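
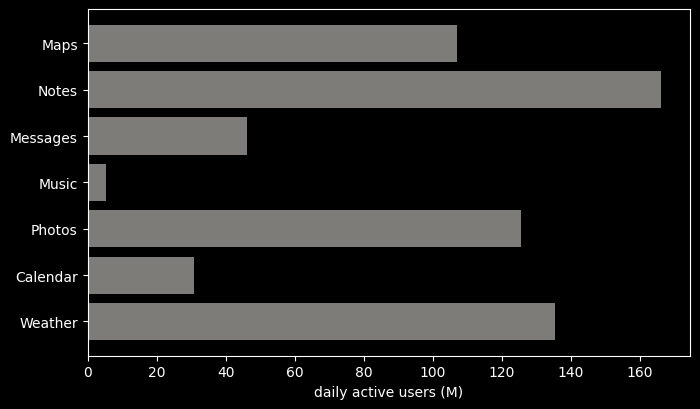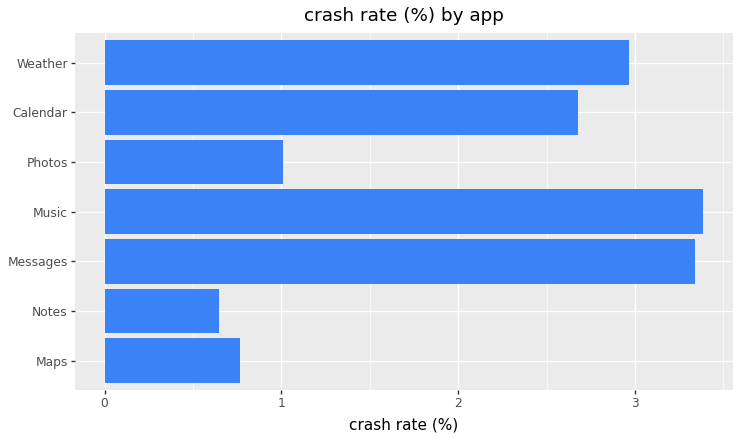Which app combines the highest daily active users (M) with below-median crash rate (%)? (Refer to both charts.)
Chart 2 median crash rate (%) ≈ 2.5; below-median apps: Maps, Notes, Photos. Among those, Notes has the highest daily active users (M) (≈ 160).

Notes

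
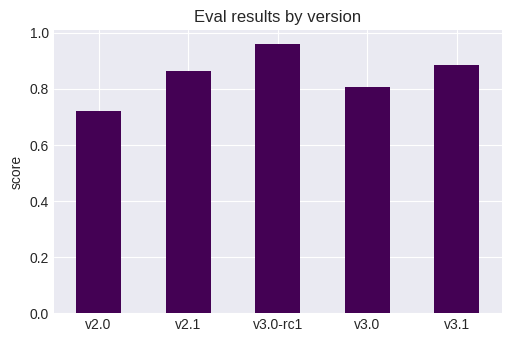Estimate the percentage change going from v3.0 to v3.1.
≈ +12.5%

v3.0 ≈ 0.8, v3.1 ≈ 0.9; (0.9 − 0.8) / 0.8 ≈ +12.5%.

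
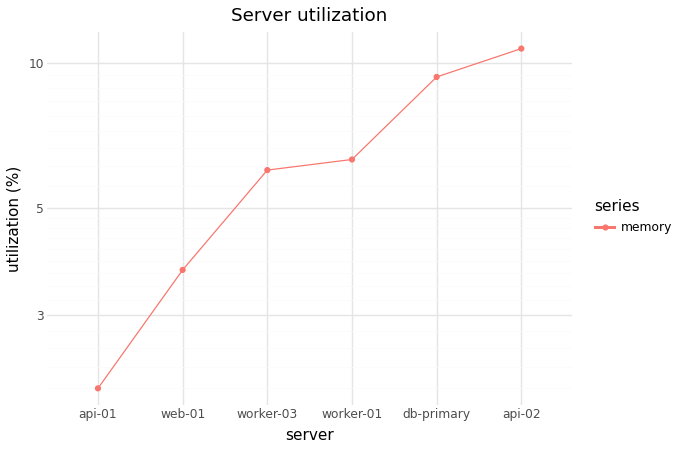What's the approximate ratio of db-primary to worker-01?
db-primary ≈ 9, worker-01 ≈ 6; 9/6 ≈ 1.5.

≈ 1.5×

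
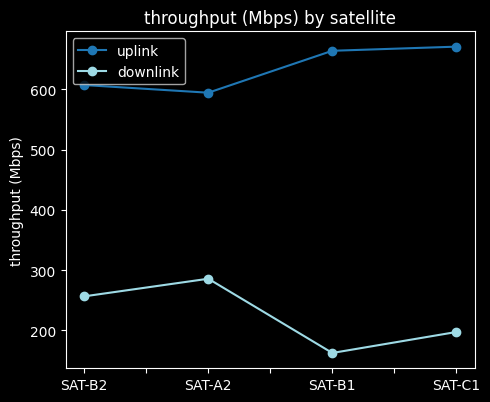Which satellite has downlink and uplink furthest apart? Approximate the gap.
SAT-B1: downlink ≈ 150, uplink ≈ 650 → gap ≈ 500. Next-largest (SAT-C1) is only ≈ 450.

SAT-B1, ≈ 500 Mbps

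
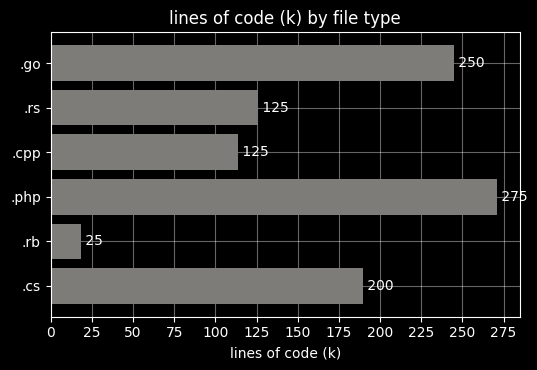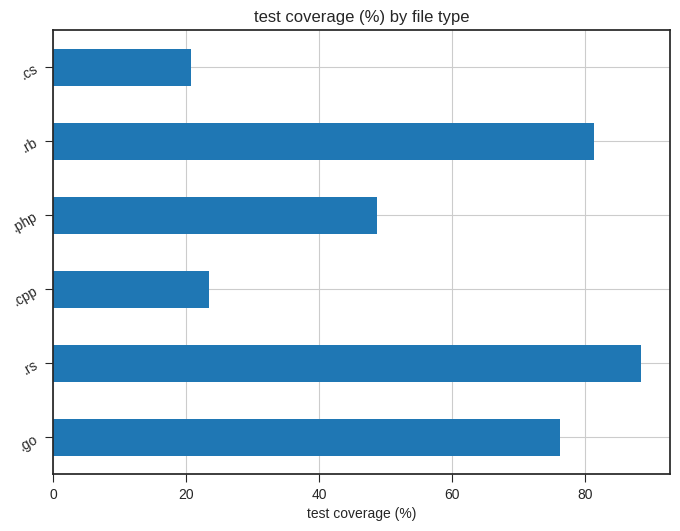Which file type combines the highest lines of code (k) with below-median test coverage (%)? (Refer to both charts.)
Chart 2 median test coverage (%) ≈ 60; below-median file types: .cpp, .php, .cs. Among those, .php has the highest lines of code (k) (≈ 275).

.php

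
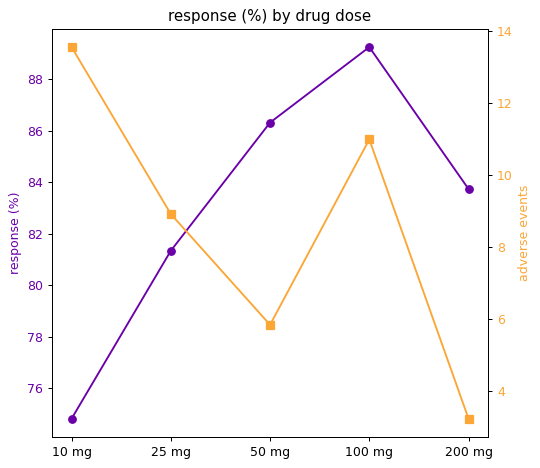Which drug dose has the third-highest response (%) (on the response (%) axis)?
Top 4 (on the response (%) axis): 100 mg ≈ 90, 50 mg ≈ 86, 200 mg ≈ 84, 25 mg ≈ 82.

200 mg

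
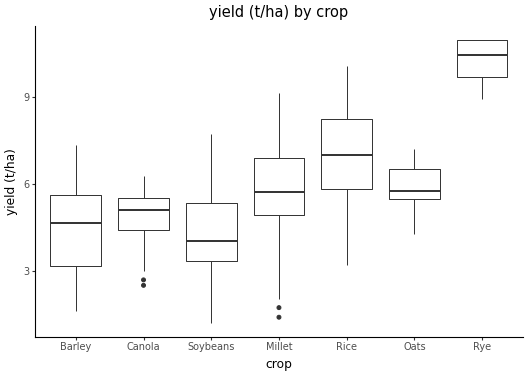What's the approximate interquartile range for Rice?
≈ 2.5

Q3 ≈ 8.5, Q1 ≈ 6.0; IQR ≈ 2.5.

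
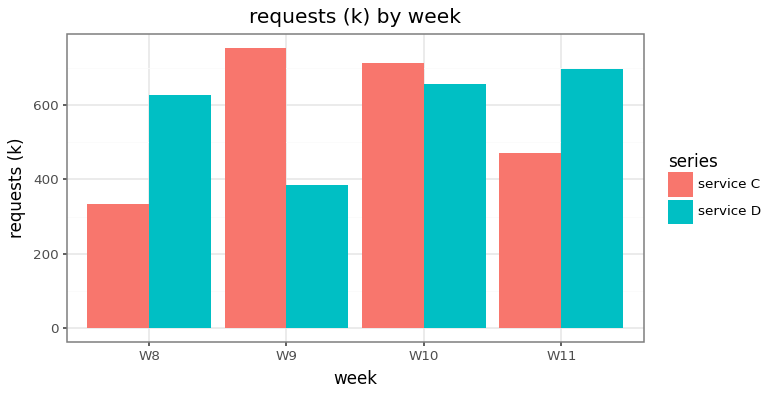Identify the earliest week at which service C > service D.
W9

W8: service C ≈ 300 vs service D ≈ 600 (not yet); W9: service C ≈ 800 vs service D ≈ 400 (first crossover).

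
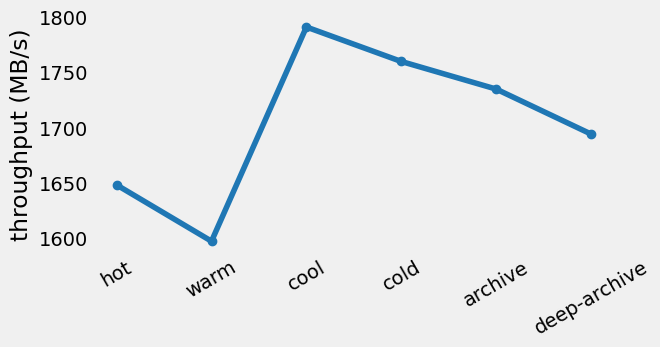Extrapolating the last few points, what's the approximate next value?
≈ 1670

Last three: 1760, 1740, 1700 → slope ≈ -30/step → next ≈ 1670.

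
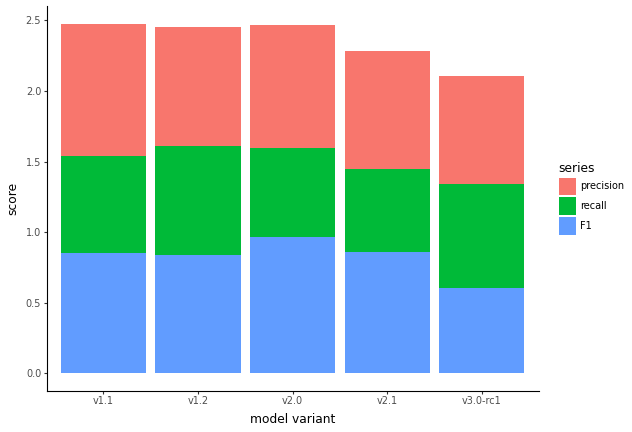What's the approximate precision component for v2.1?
≈ 1.0

precision top ≈ 2.5, bottom ≈ 1.5; segment ≈ 1.0.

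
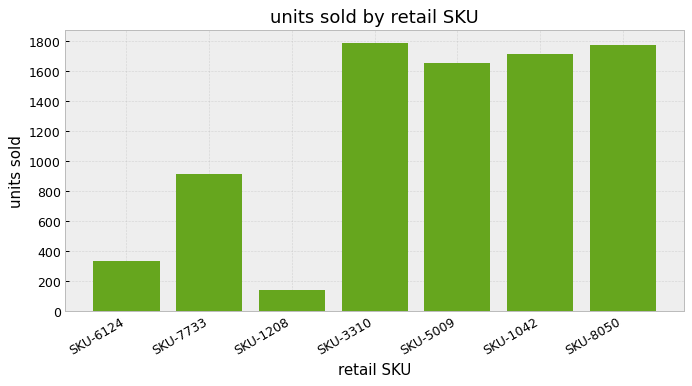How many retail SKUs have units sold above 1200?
4

Above 1200: SKU-3310, SKU-5009, SKU-1042, SKU-8050.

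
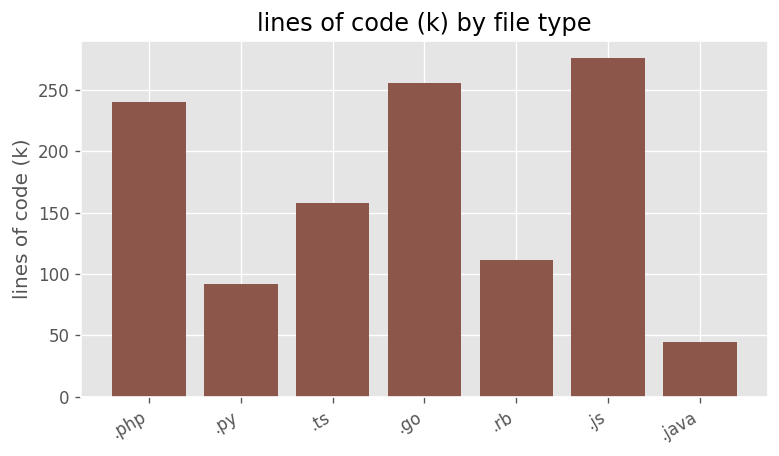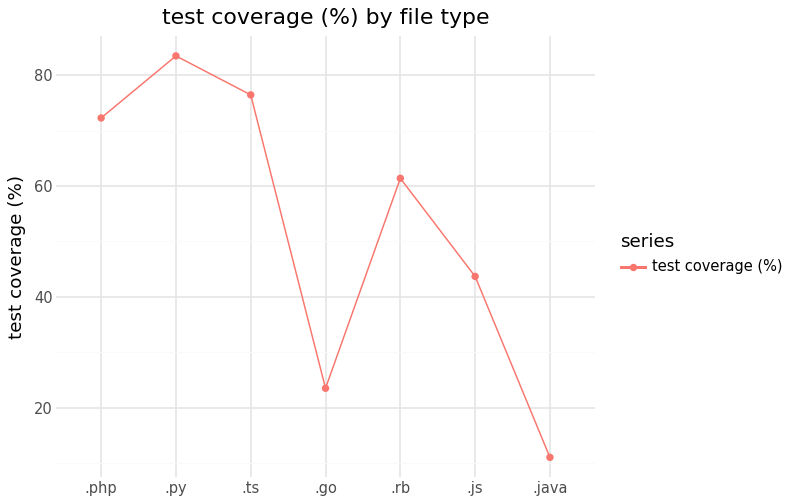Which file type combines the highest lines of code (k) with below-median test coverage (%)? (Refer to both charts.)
.js

Chart 2 median test coverage (%) ≈ 60; below-median file types: .go, .js, .java. Among those, .js has the highest lines of code (k) (≈ 300).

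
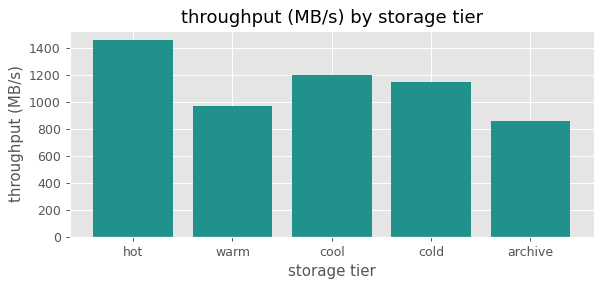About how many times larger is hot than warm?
≈ 1.4×

hot ≈ 1400, warm ≈ 1000; 1400/1000 ≈ 1.4.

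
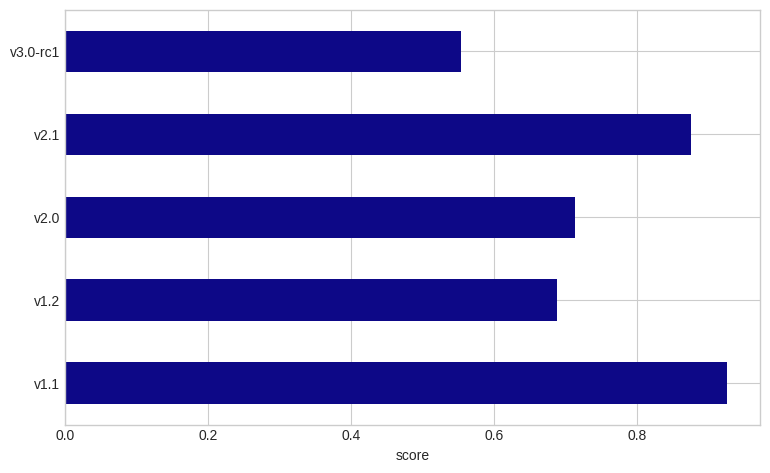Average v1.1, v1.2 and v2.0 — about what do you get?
≈ 0.77

(0.9 + 0.7 + 0.7) / 3 ≈ 0.77.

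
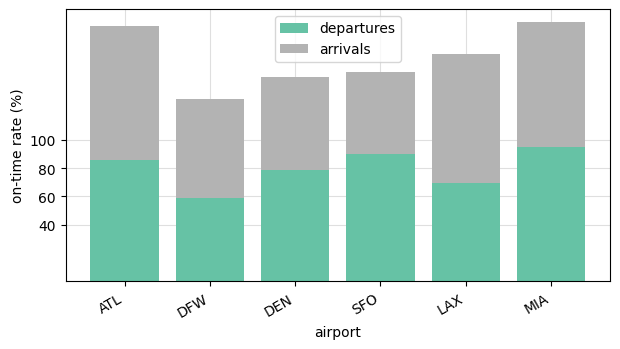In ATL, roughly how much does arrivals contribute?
≈ 100

arrivals top ≈ 180, bottom ≈ 80; segment ≈ 100.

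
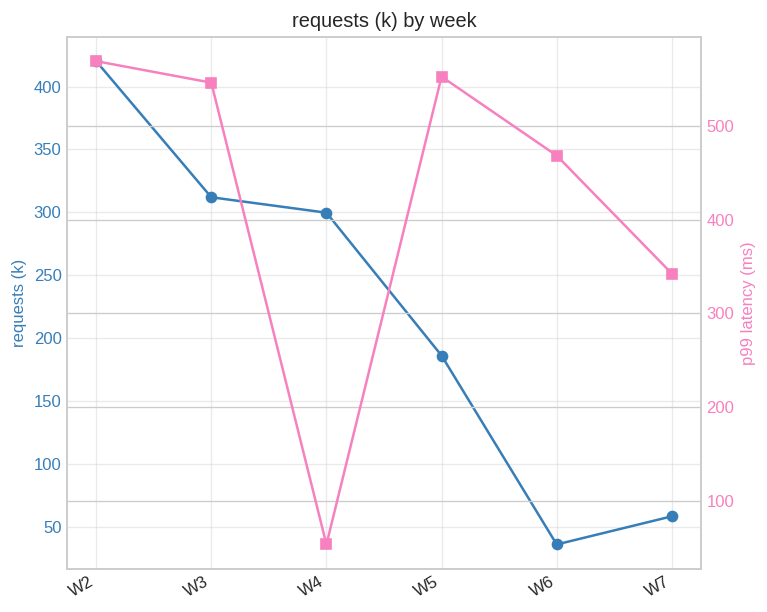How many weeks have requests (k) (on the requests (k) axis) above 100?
4

Above 100: W2, W3, W4, W5.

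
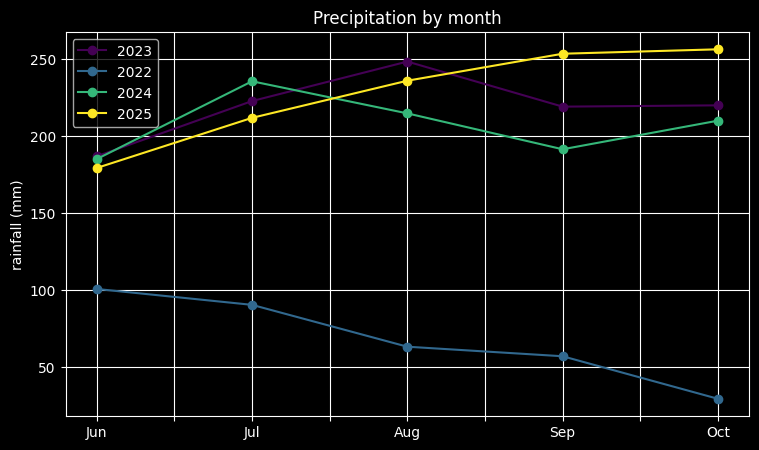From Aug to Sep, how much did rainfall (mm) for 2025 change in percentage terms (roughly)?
Aug ≈ 240, Sep ≈ 260; (260 − 240) / 240 ≈ +8.3%.

≈ +8.3%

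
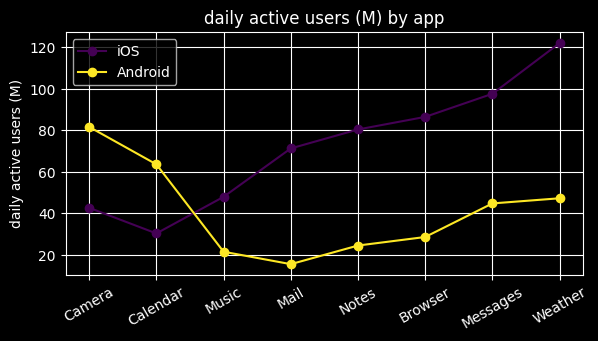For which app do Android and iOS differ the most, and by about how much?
Weather: Android ≈ 50, iOS ≈ 120 → gap ≈ 70. Next-largest (Browser) is only ≈ 60.

Weather, ≈ 70 M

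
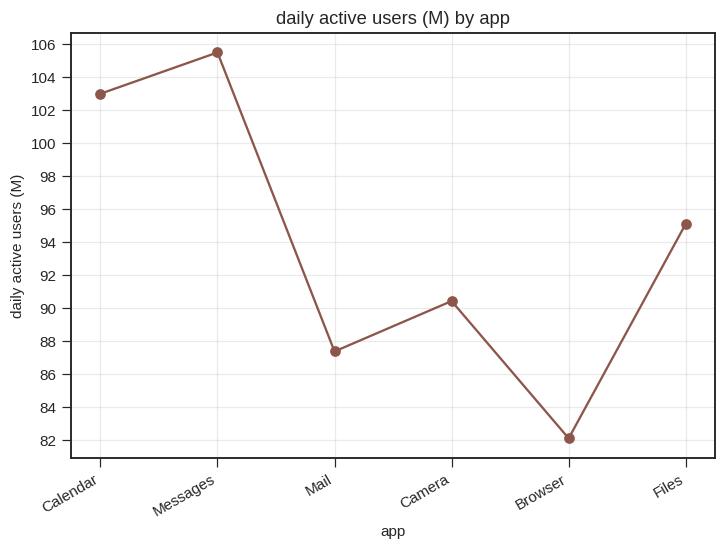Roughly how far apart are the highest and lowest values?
≈ 24

Max Messages ≈ 106, min Browser ≈ 82; range ≈ 24.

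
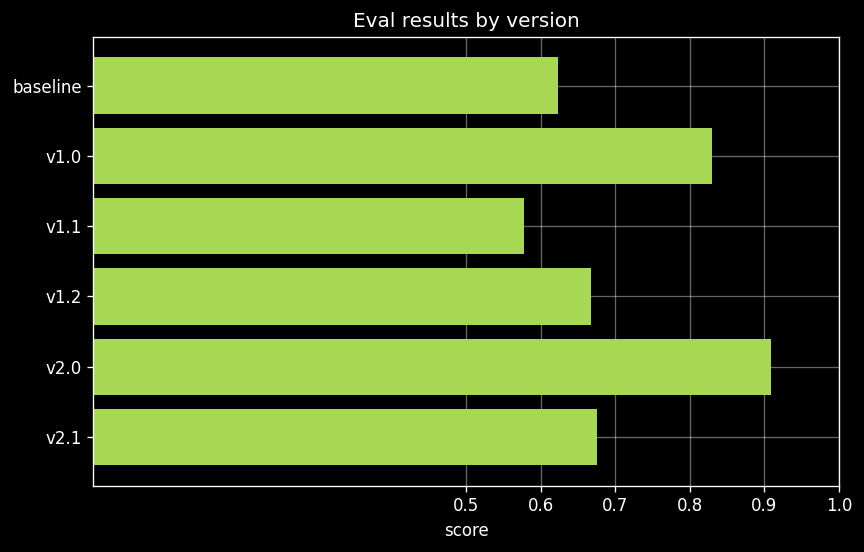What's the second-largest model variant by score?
v1.0

Top 3: v2.0 ≈ 0.9, v1.0 ≈ 0.8, v2.1 ≈ 0.7.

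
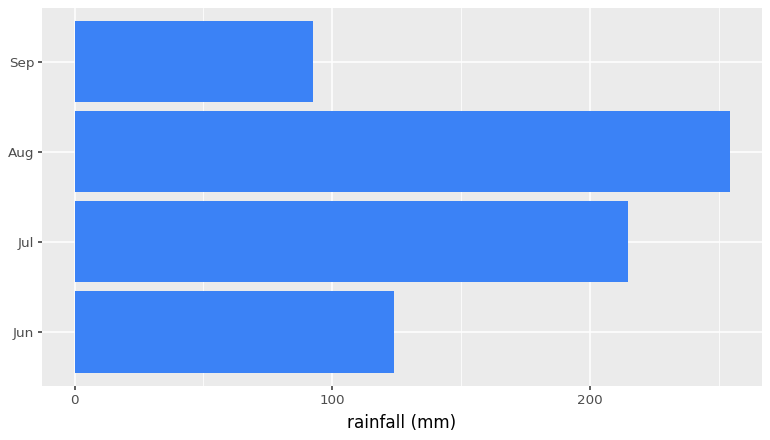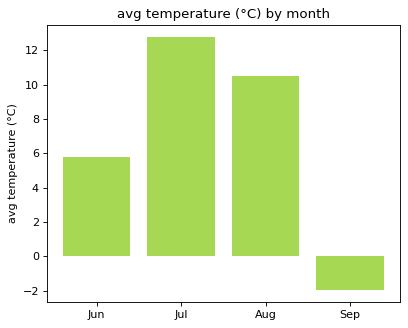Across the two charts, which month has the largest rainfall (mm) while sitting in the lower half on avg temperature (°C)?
Chart 2 median avg temperature (°C) ≈ 8; below-median months: Jun, Sep. Among those, Jun has the highest rainfall (mm) (≈ 125).

Jun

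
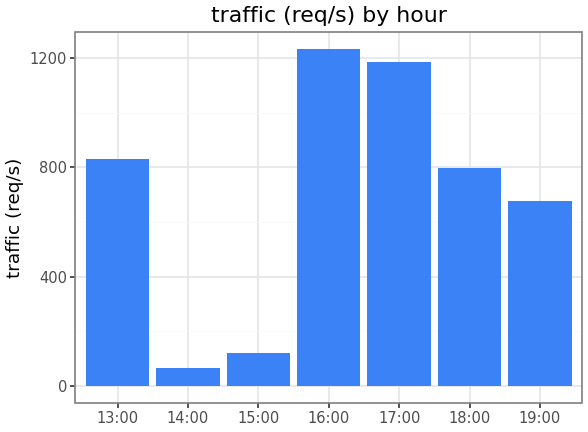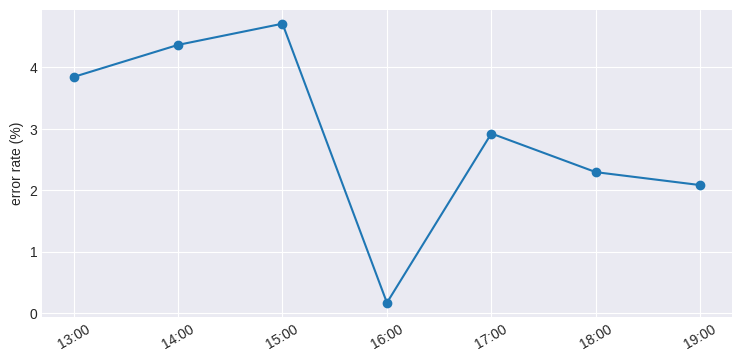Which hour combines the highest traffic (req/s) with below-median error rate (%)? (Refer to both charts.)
Chart 2 median error rate (%) ≈ 3; below-median hours: 16:00, 18:00, 19:00. Among those, 16:00 has the highest traffic (req/s) (≈ 1200).

16:00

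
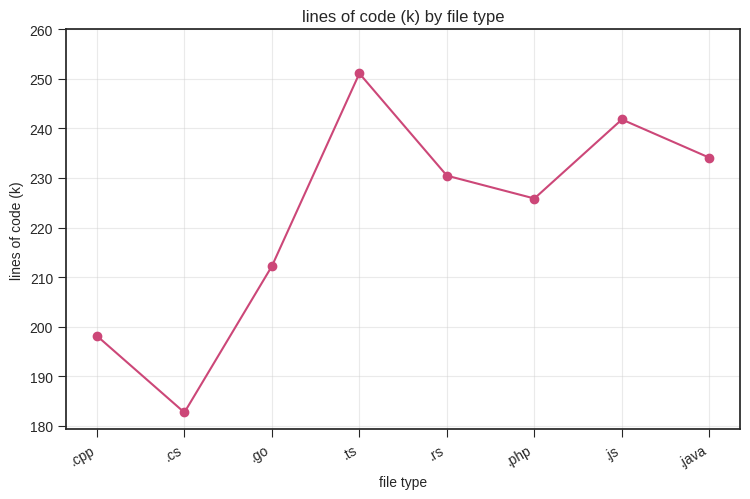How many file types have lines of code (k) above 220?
Above 220: .ts, .rs, .php, .js, .java.

5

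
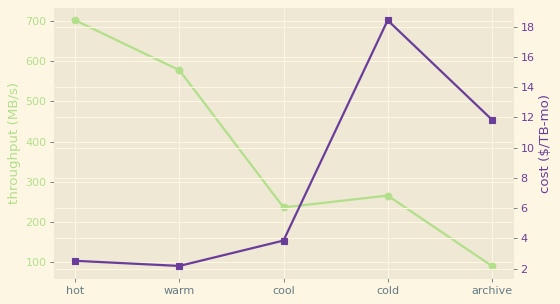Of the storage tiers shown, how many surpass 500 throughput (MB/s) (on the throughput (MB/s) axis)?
Above 500: hot, warm.

2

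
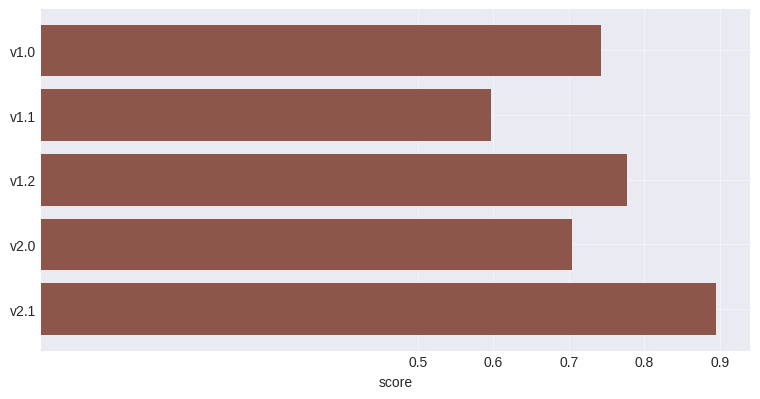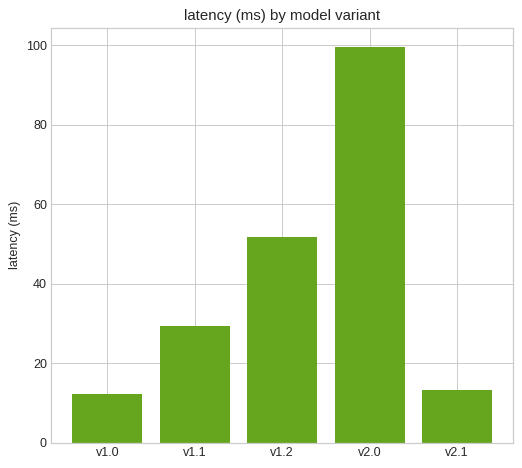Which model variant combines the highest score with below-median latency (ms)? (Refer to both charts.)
Chart 2 median latency (ms) ≈ 30; below-median model variants: v1.0, v2.1. Among those, v2.1 has the highest score (≈ 0.9).

v2.1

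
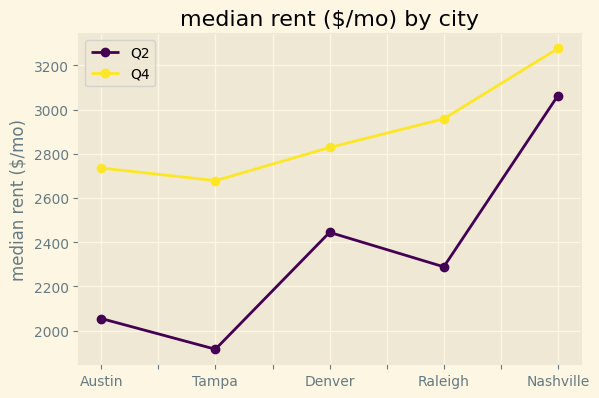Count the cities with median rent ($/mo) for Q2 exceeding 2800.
Above 2800: Nashville.

1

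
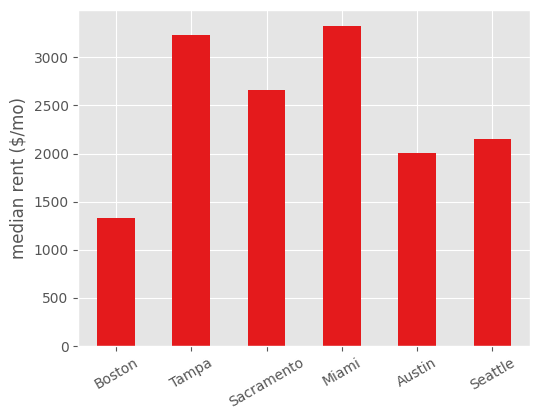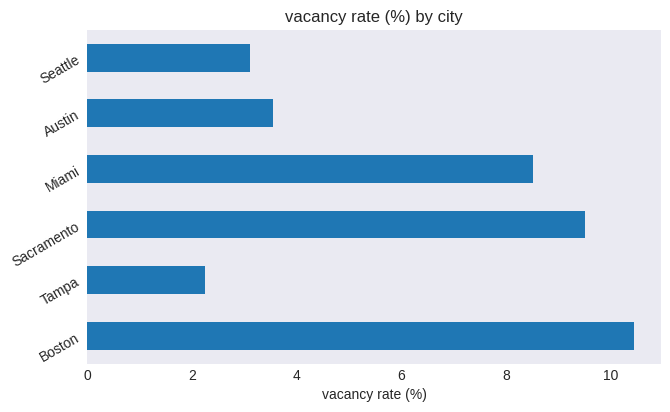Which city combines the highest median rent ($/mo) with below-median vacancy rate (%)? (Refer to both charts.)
Tampa

Chart 2 median vacancy rate (%) ≈ 6; below-median cities: Tampa, Austin, Seattle. Among those, Tampa has the highest median rent ($/mo) (≈ 3000).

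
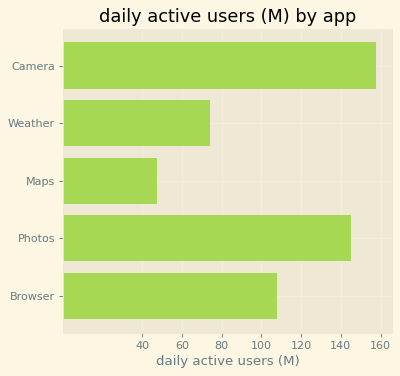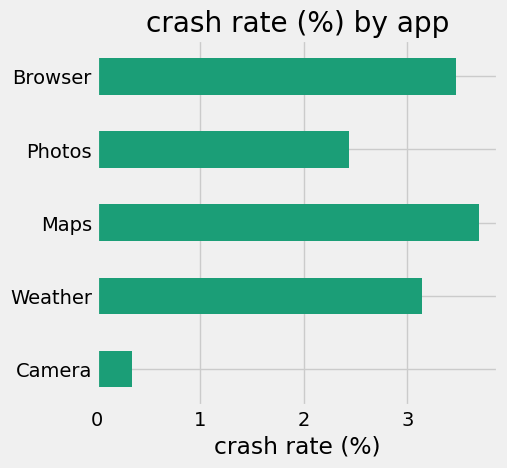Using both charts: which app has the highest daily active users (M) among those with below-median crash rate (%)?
Camera

Chart 2 median crash rate (%) ≈ 3; below-median apps: Camera, Photos. Among those, Camera has the highest daily active users (M) (≈ 160).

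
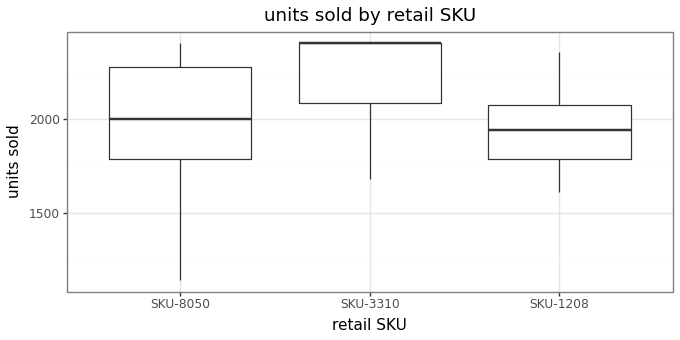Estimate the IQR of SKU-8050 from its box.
≈ 500

Q3 ≈ 2300, Q1 ≈ 1800; IQR ≈ 500.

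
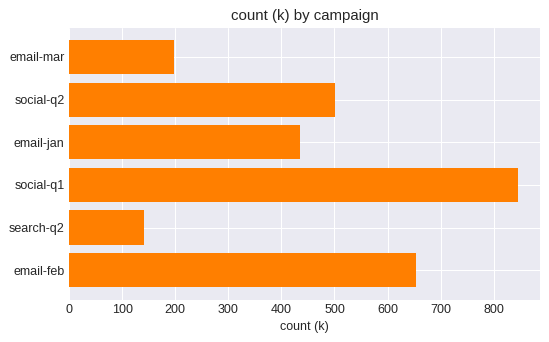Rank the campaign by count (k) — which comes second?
Top 3: social-q1 ≈ 800, email-feb ≈ 700, social-q2 ≈ 500.

email-feb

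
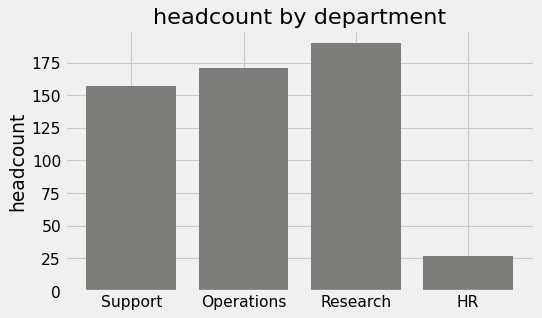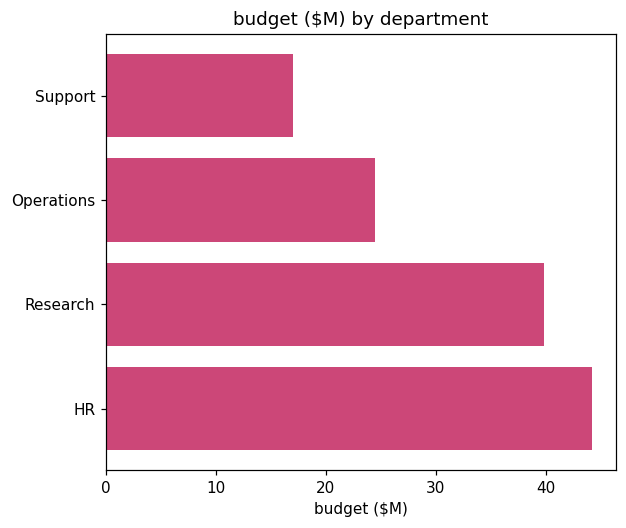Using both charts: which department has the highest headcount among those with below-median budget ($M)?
Operations

Chart 2 median budget ($M) ≈ 30; below-median departments: Support, Operations. Among those, Operations has the highest headcount (≈ 180).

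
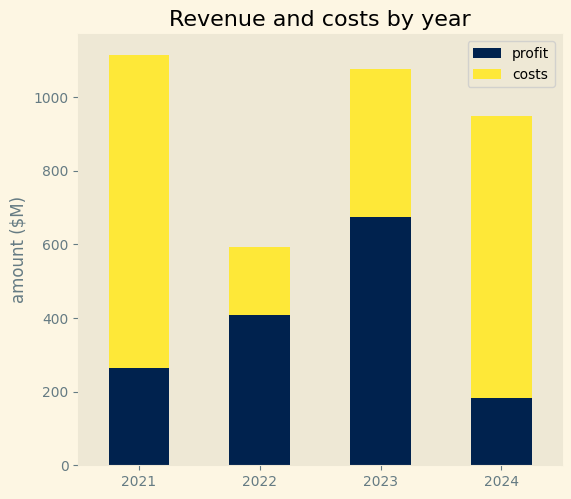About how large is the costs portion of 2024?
costs top ≈ 900, bottom ≈ 200; segment ≈ 700.

≈ 700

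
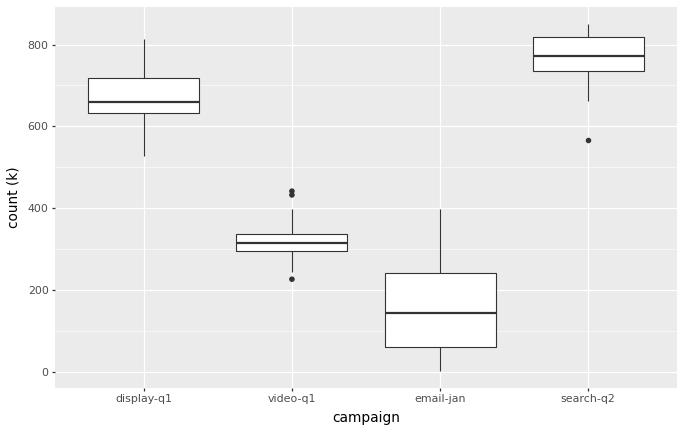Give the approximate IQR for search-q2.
Q3 ≈ 800, Q1 ≈ 700; IQR ≈ 100.

≈ 100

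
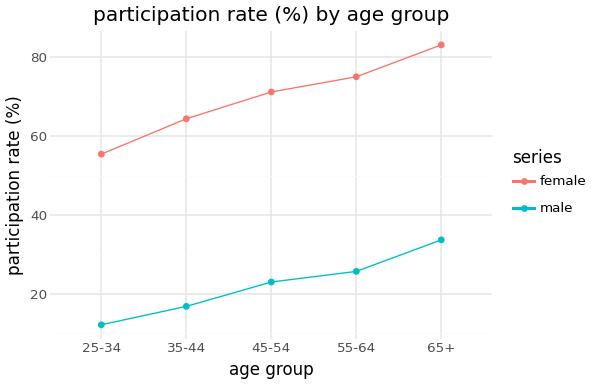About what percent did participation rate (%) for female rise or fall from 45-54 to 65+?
45-54 ≈ 70, 65+ ≈ 80; (80 − 70) / 70 ≈ +14.3%.

≈ +14.3%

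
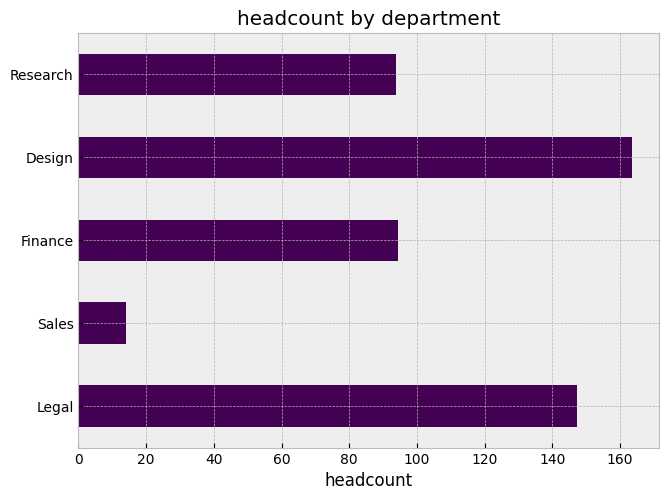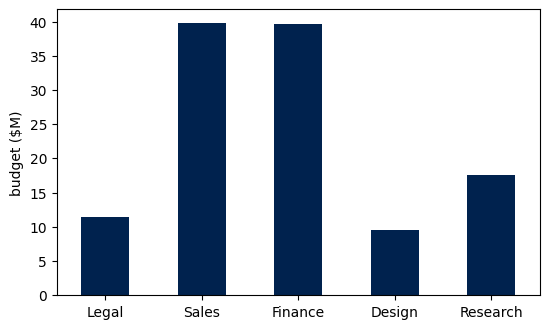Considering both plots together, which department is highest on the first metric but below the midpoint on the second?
Chart 2 median budget ($M) ≈ 20; below-median departments: Legal, Design. Among those, Design has the highest headcount (≈ 160).

Design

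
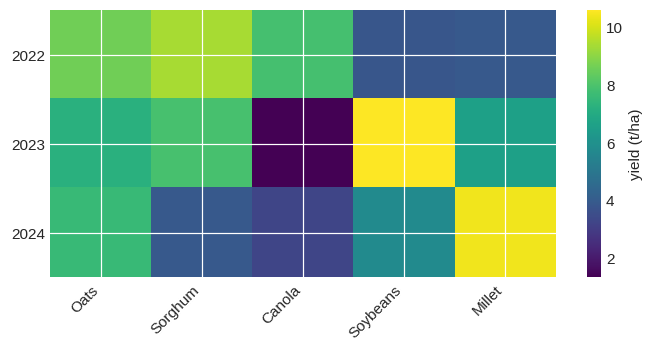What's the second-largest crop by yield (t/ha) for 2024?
Oats

Top 3 for 2024: Millet ≈ 10, Oats ≈ 8, Soybeans ≈ 6.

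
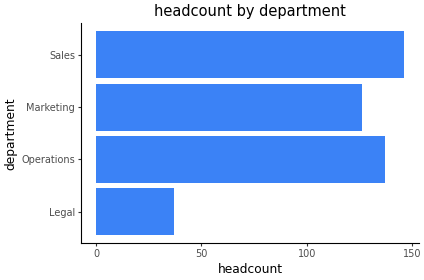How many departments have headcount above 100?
Above 100: Operations, Marketing, Sales.

3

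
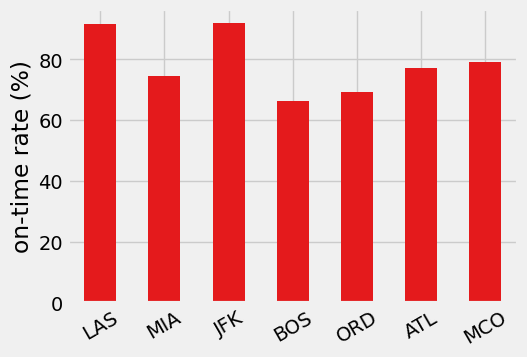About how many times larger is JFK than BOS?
JFK ≈ 90, BOS ≈ 70; 90/70 ≈ 1.29.

≈ 1.29×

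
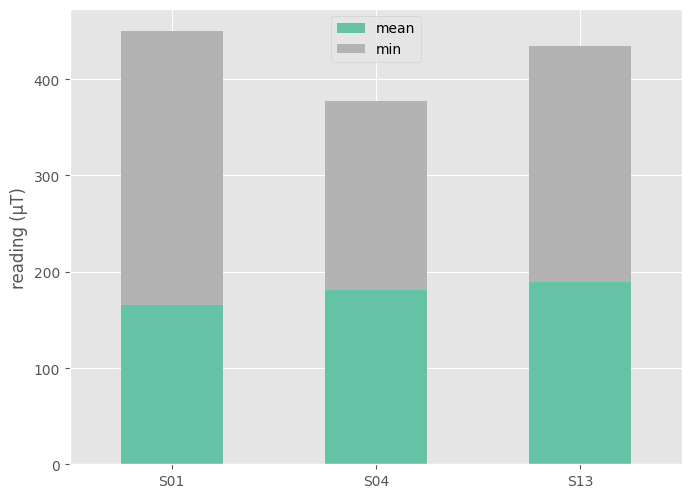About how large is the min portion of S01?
min top ≈ 450, bottom ≈ 150; segment ≈ 300.

≈ 300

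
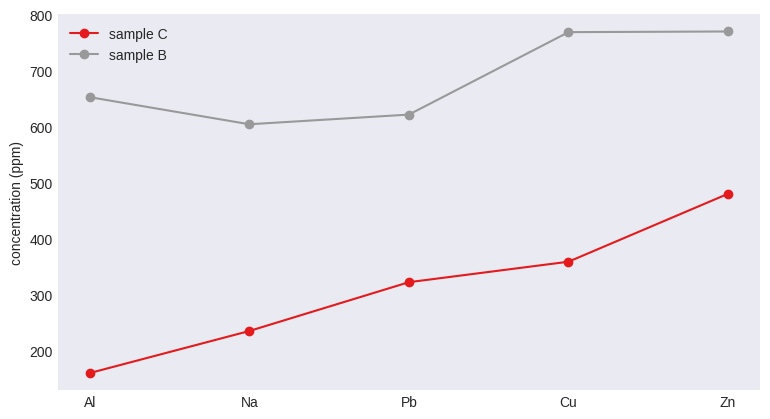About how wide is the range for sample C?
Max Zn ≈ 500, min Al ≈ 200; range ≈ 300.

≈ 300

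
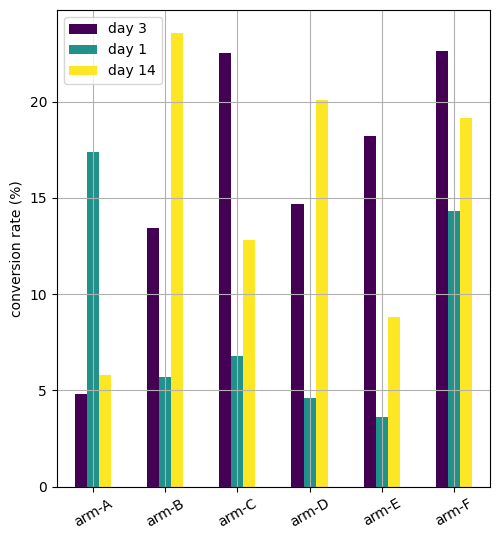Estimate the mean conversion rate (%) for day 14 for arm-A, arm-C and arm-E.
(6 + 12 + 8) / 3 ≈ 9.

≈ 9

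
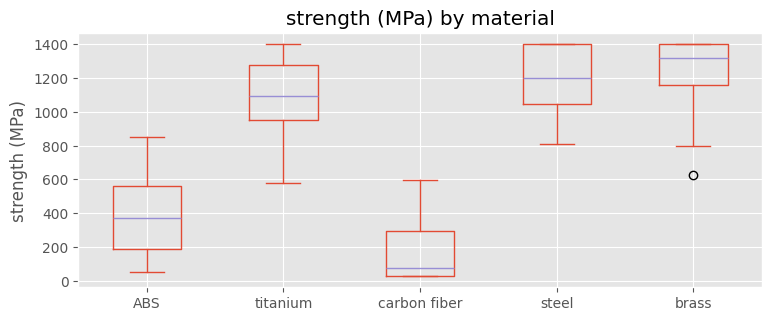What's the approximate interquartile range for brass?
≈ 200

Q3 ≈ 1400, Q1 ≈ 1200; IQR ≈ 200.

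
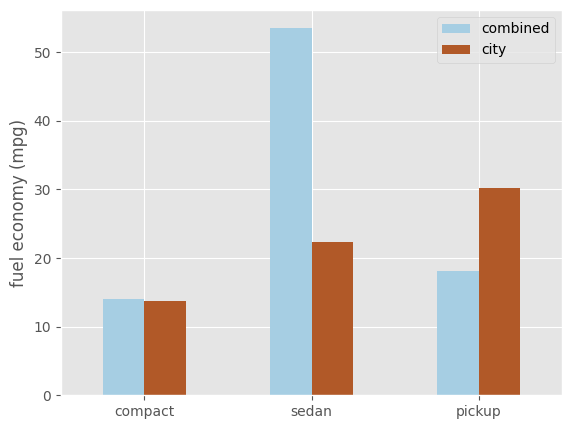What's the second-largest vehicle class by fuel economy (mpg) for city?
Top 3 for city: pickup ≈ 30, sedan ≈ 20, compact ≈ 15.

sedan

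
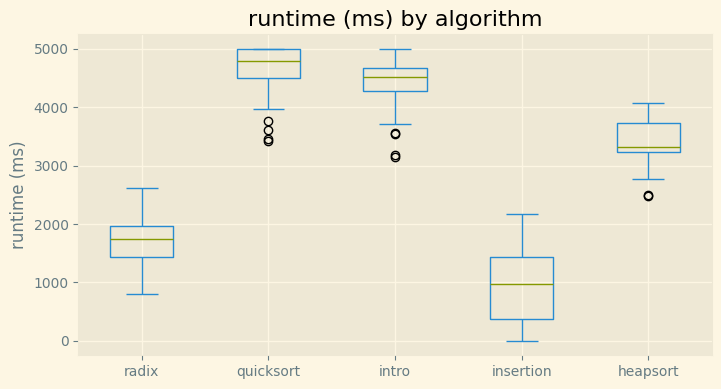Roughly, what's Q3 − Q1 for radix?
≈ 500

Q3 ≈ 2000, Q1 ≈ 1500; IQR ≈ 500.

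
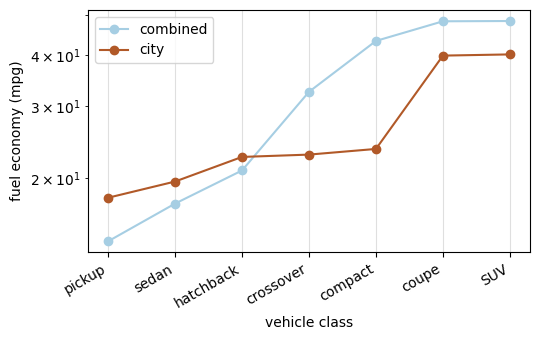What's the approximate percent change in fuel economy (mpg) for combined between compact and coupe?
compact ≈ 45, coupe ≈ 50; (50 − 45) / 45 ≈ +11.1%.

≈ +11.1%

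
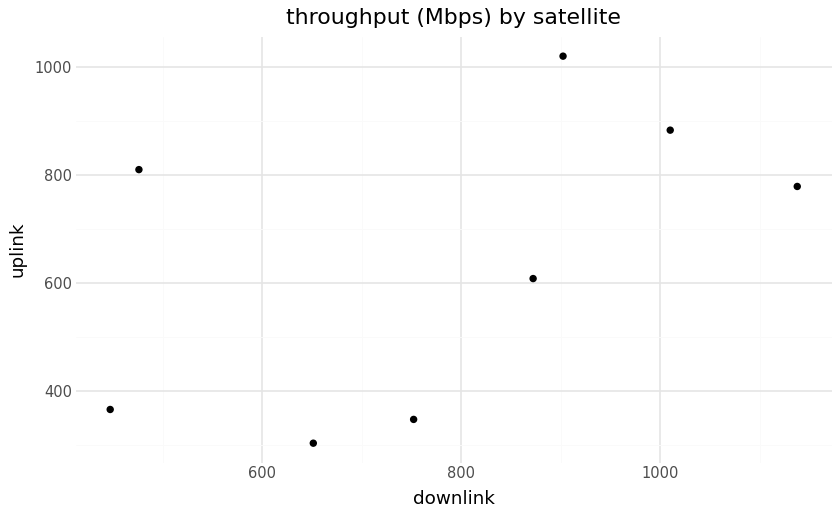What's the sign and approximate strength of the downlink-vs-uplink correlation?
Points are positively correlated; moderate (|r| ≈ 0.5).

positive, moderate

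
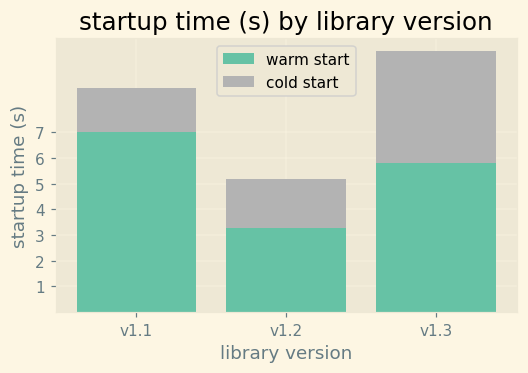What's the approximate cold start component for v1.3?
cold start top ≈ 10, bottom ≈ 6; segment ≈ 4.

≈ 4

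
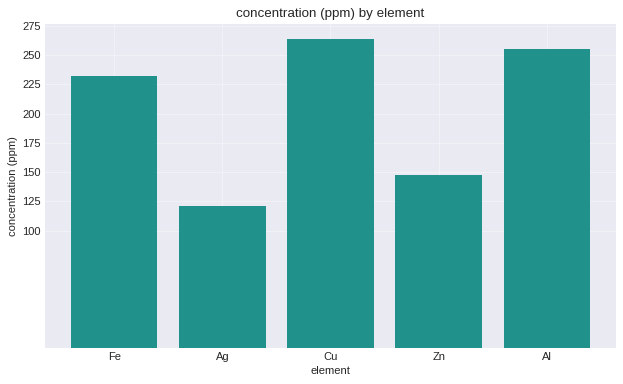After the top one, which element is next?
Top 3: Cu ≈ 275, Al ≈ 250, Fe ≈ 225.

Al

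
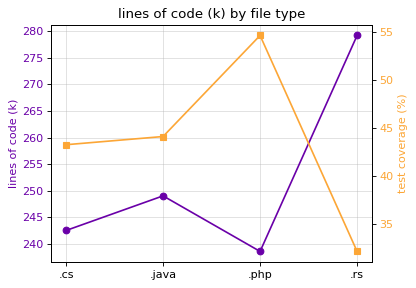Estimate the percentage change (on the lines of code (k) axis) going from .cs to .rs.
.cs ≈ 245, .rs ≈ 280; (280 − 245) / 245 ≈ +14.3%.

≈ +14.3%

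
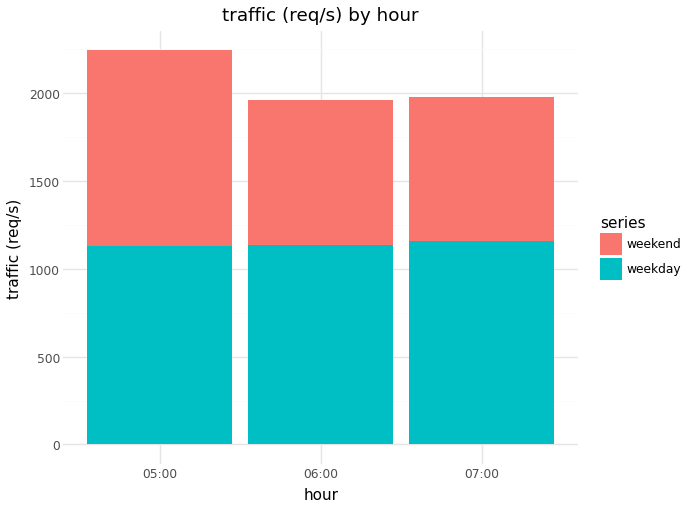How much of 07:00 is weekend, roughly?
weekend top ≈ 2000, bottom ≈ 1200; segment ≈ 800.

≈ 800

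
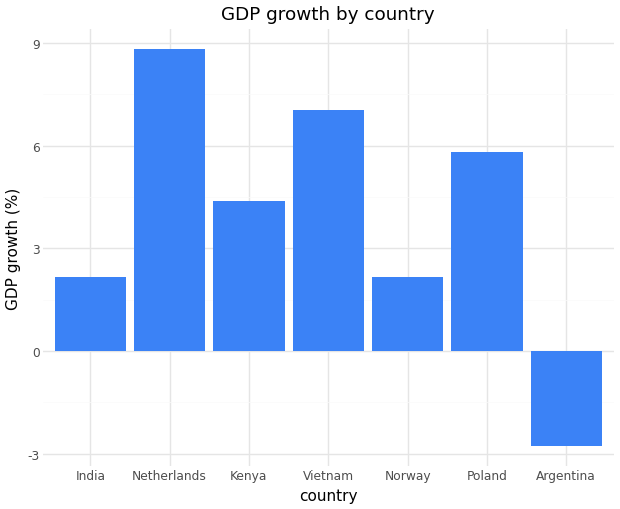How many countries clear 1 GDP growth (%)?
Above 1: India, Netherlands, Kenya, Vietnam, Norway, Poland.

6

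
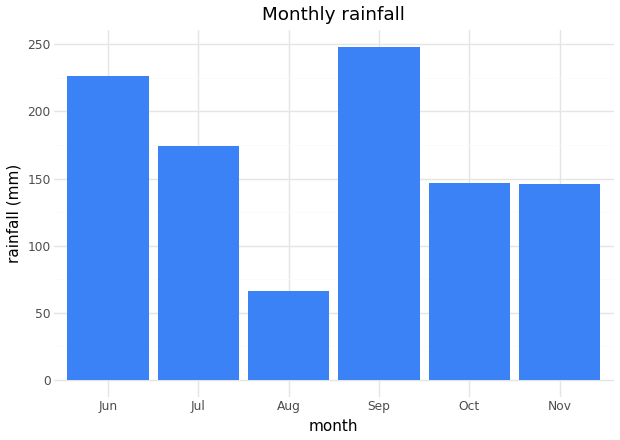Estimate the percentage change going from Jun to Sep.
Jun ≈ 225, Sep ≈ 250; (250 − 225) / 225 ≈ +11.1%.

≈ +11.1%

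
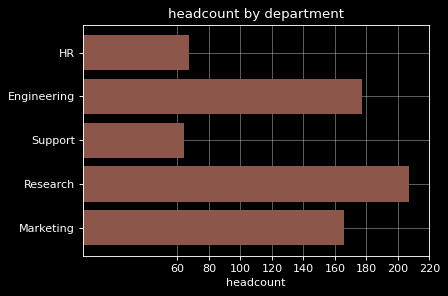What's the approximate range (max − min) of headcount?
Max Research ≈ 200, min Support ≈ 60; range ≈ 140.

≈ 140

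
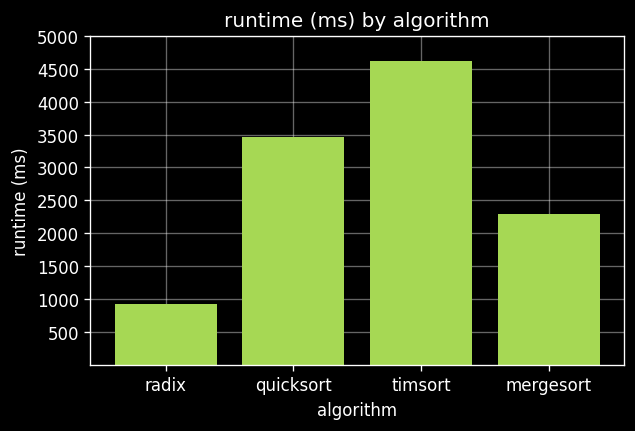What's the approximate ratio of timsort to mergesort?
timsort ≈ 4500, mergesort ≈ 2500; 4500/2500 ≈ 1.8.

≈ 1.8×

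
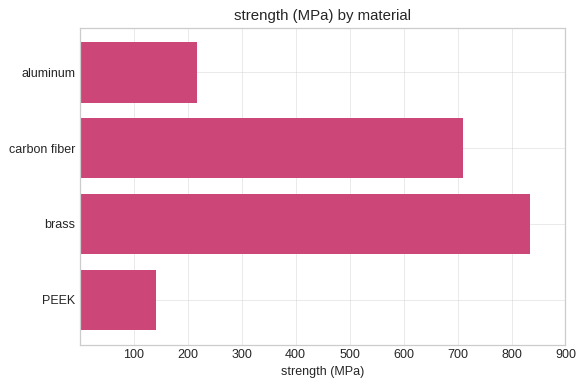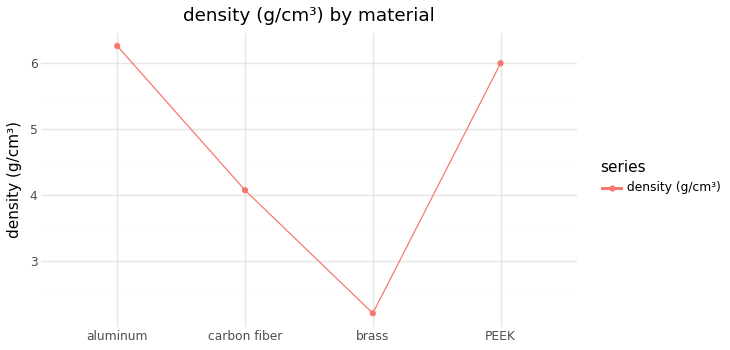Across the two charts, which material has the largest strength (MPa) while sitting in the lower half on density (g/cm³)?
brass

Chart 2 median density (g/cm³) ≈ 5; below-median materials: carbon fiber, brass. Among those, brass has the highest strength (MPa) (≈ 800).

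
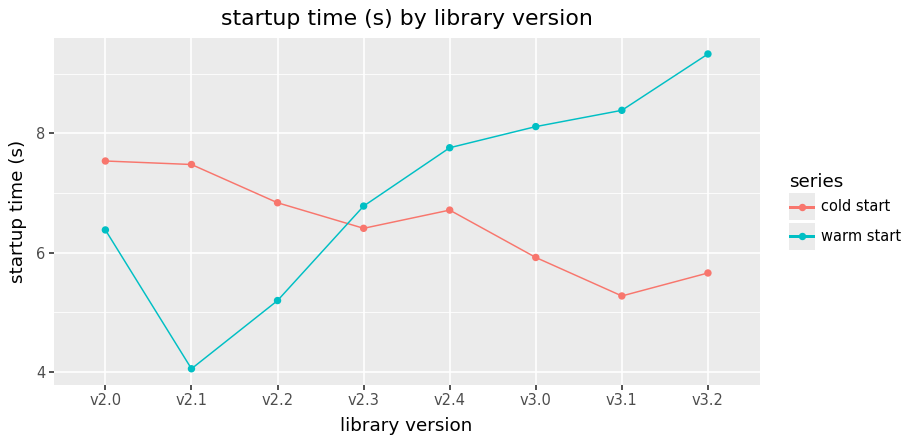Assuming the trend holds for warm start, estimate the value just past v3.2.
≈ 10.25

Last three: 8.0, 8.5, 9.5 → slope ≈ 0.75/step → next ≈ 10.25.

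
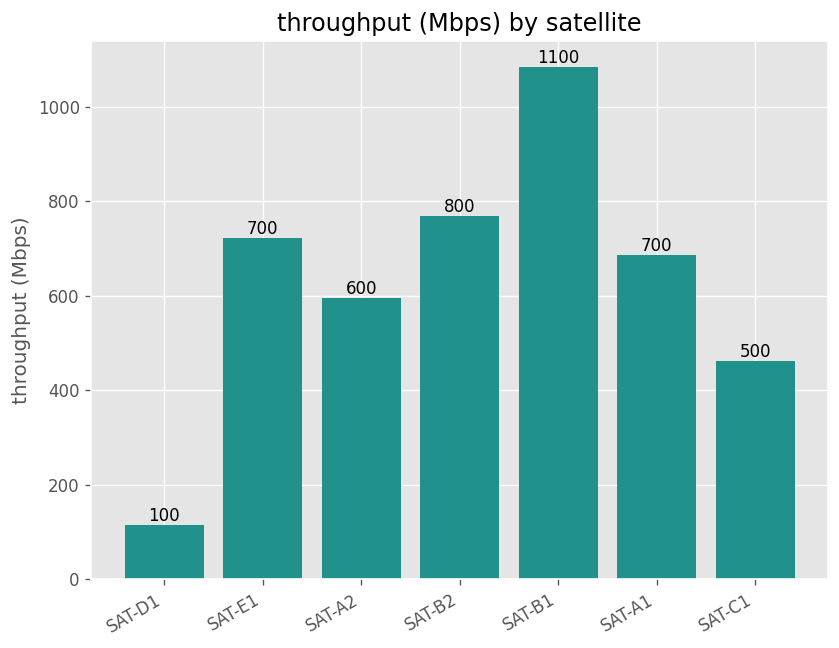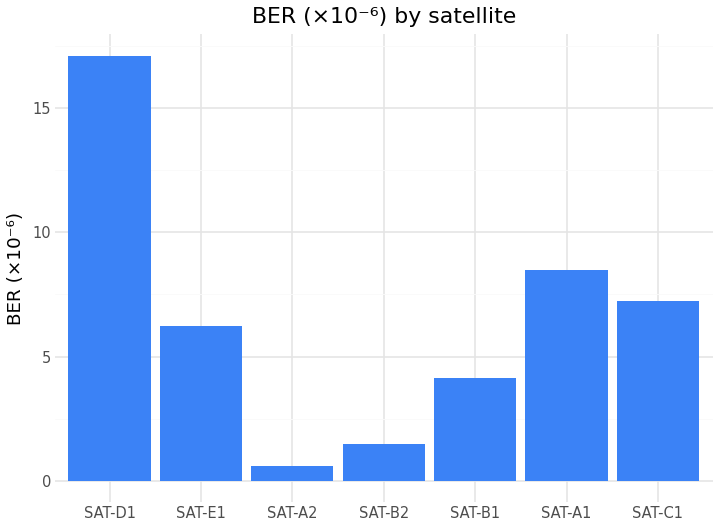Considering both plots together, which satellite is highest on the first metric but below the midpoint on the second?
Chart 2 median BER (×10⁻⁶) ≈ 6; below-median satellites: SAT-A2, SAT-B2, SAT-B1. Among those, SAT-B1 has the highest throughput (Mbps) (≈ 1100).

SAT-B1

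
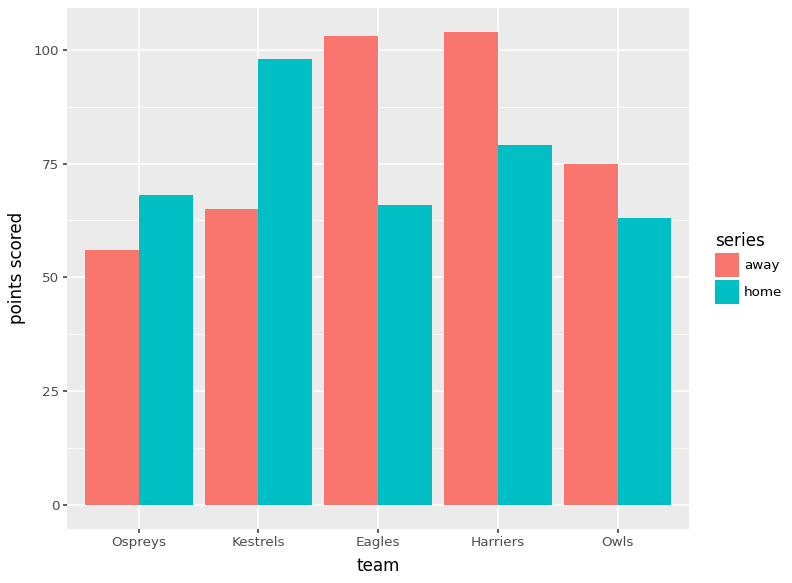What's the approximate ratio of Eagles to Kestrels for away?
≈ 1.67×

Eagles ≈ 100, Kestrels ≈ 60; 100/60 ≈ 1.67.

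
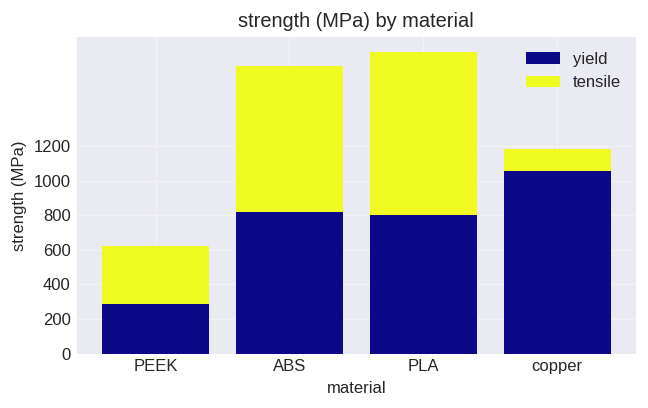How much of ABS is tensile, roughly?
tensile top ≈ 1600, bottom ≈ 800; segment ≈ 800.

≈ 800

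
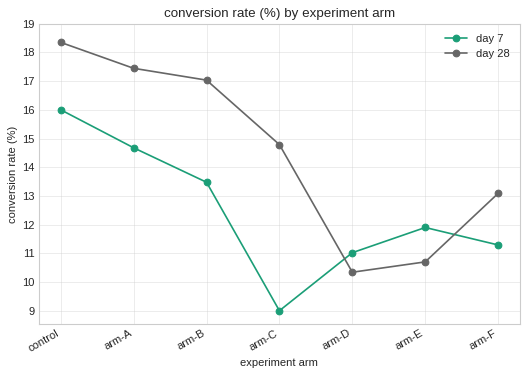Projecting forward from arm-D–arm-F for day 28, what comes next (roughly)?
≈ 14.5

Last three: 10, 11, 13 → slope ≈ 1.5/step → next ≈ 14.5.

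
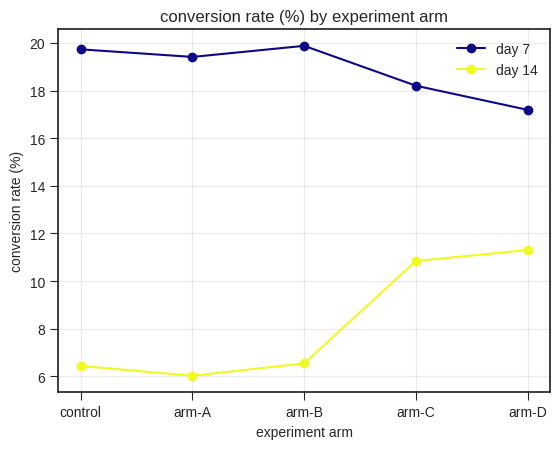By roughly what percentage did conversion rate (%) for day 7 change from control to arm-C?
control ≈ 20, arm-C ≈ 18; (18 − 20) / 20 ≈ -10%.

≈ -10%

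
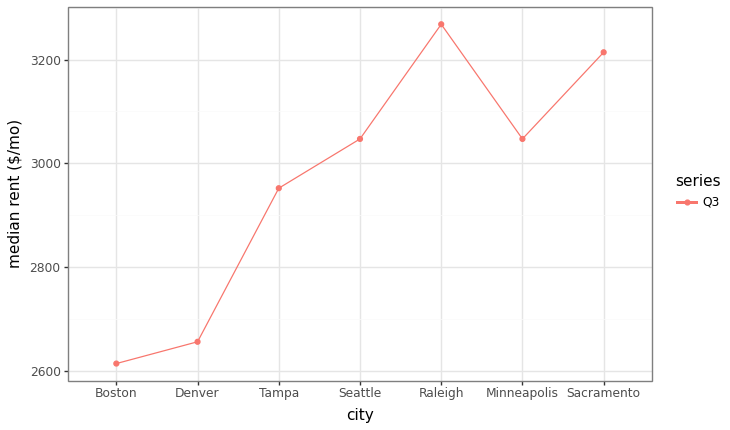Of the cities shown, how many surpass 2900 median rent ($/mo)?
5

Above 2900: Tampa, Seattle, Raleigh, Minneapolis, Sacramento.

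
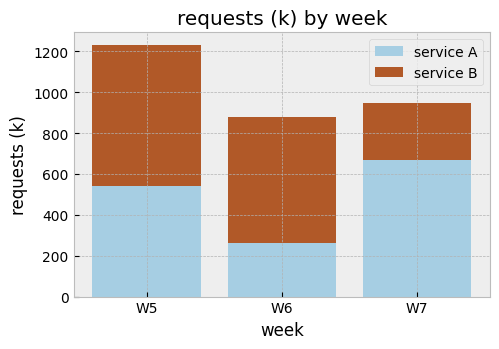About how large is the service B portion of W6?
≈ 600

service B top ≈ 800, bottom ≈ 200; segment ≈ 600.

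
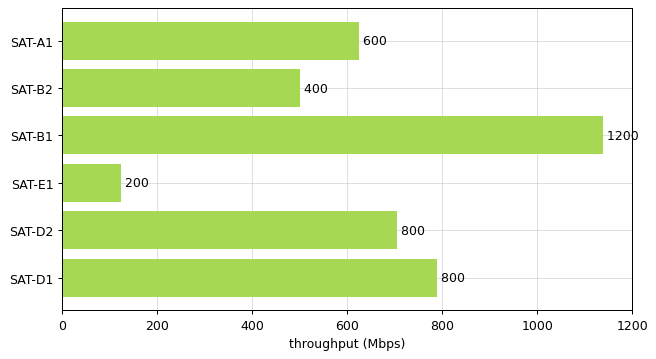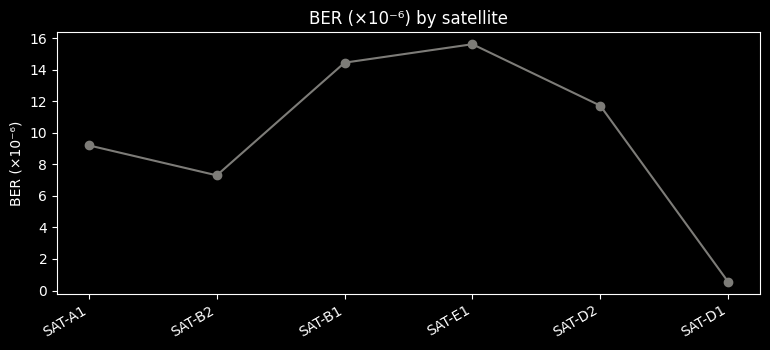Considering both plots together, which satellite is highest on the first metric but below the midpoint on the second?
SAT-D1

Chart 2 median BER (×10⁻⁶) ≈ 10; below-median satellites: SAT-A1, SAT-B2, SAT-D1. Among those, SAT-D1 has the highest throughput (Mbps) (≈ 800).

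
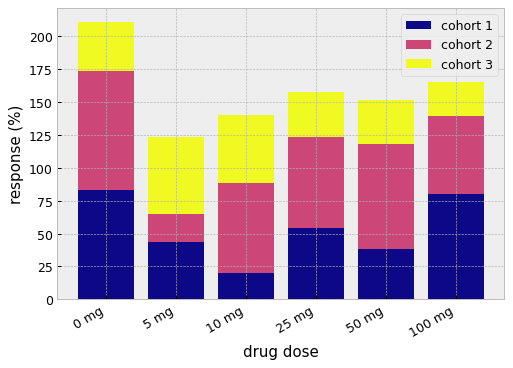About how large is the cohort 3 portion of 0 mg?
cohort 3 top ≈ 220, bottom ≈ 180; segment ≈ 40.

≈ 40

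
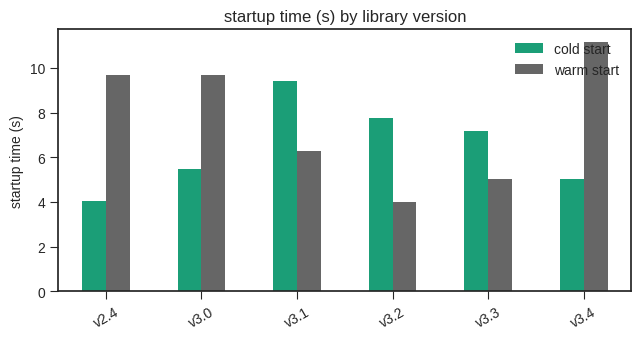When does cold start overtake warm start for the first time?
v3.1

v3.0: cold start ≈ 5 vs warm start ≈ 10 (not yet); v3.1: cold start ≈ 9 vs warm start ≈ 6 (first crossover).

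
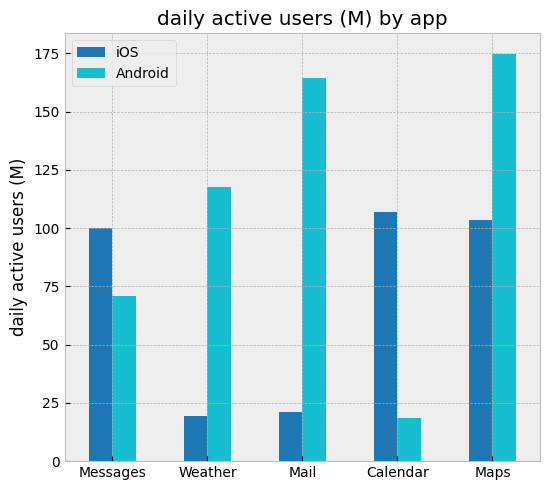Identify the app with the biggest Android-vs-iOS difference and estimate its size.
Mail, ≈ 140 M

Mail: Android ≈ 160, iOS ≈ 20 → gap ≈ 140. Next-largest (Weather) is only ≈ 100.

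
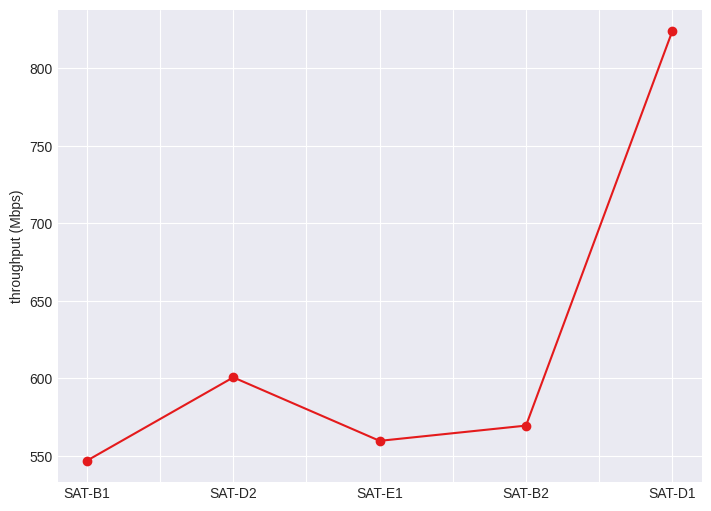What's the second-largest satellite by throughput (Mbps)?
Top 3: SAT-D1 ≈ 825, SAT-D2 ≈ 600, SAT-B2 ≈ 575.

SAT-D2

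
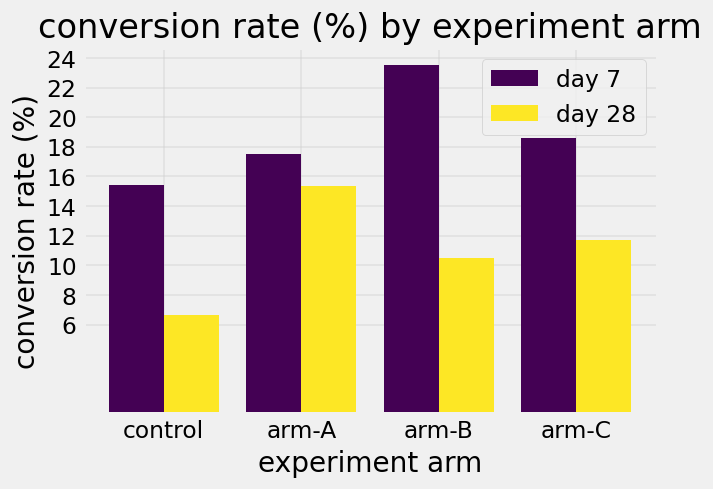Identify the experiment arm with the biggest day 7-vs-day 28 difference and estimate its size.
arm-B, ≈ 14 %

arm-B: day 7 ≈ 24, day 28 ≈ 10 → gap ≈ 14. Next-largest (control) is only ≈ 10.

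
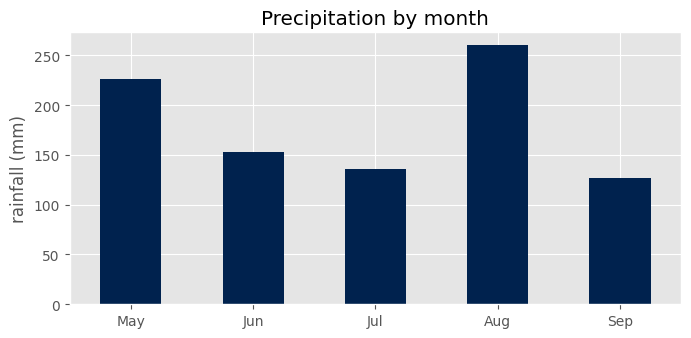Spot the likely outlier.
Aug

Aug ≈ 250; the rest sit between ≈ 125 and ≈ 225.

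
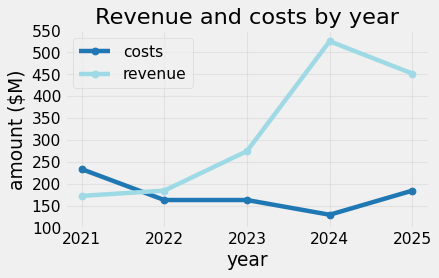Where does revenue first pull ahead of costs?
2021: revenue ≈ 150 vs costs ≈ 250 (not yet); 2022: revenue ≈ 200 vs costs ≈ 150 (first crossover).

2022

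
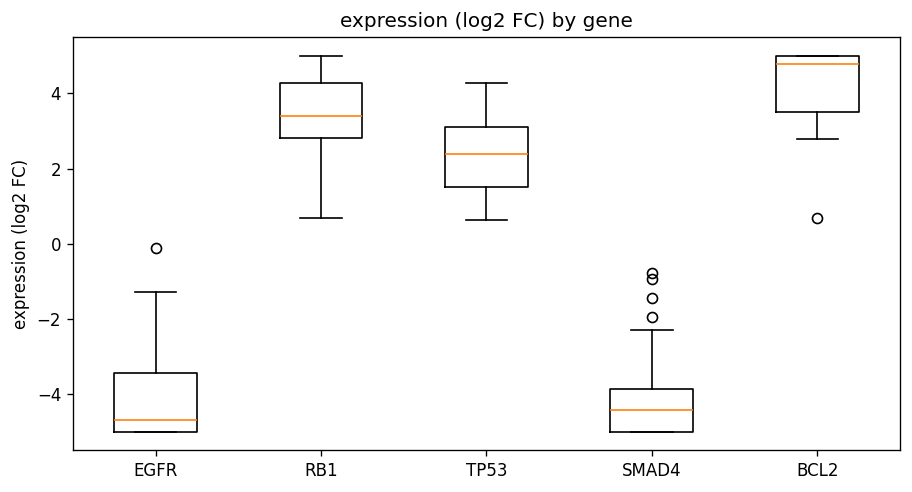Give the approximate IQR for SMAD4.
Q3 ≈ -4, Q1 ≈ -5; IQR ≈ 1.

≈ 1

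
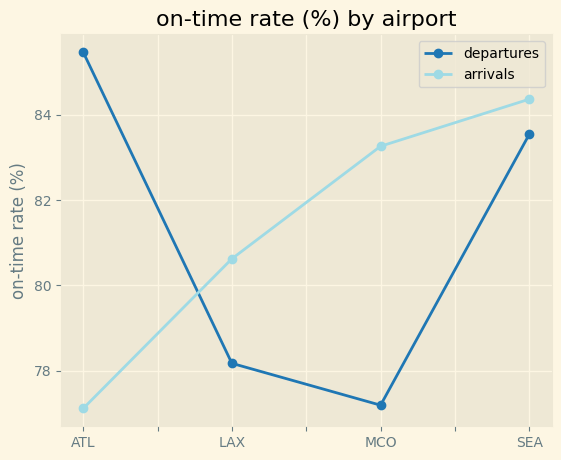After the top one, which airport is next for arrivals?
Top 3 for arrivals: SEA ≈ 84, MCO ≈ 83, LAX ≈ 81.

MCO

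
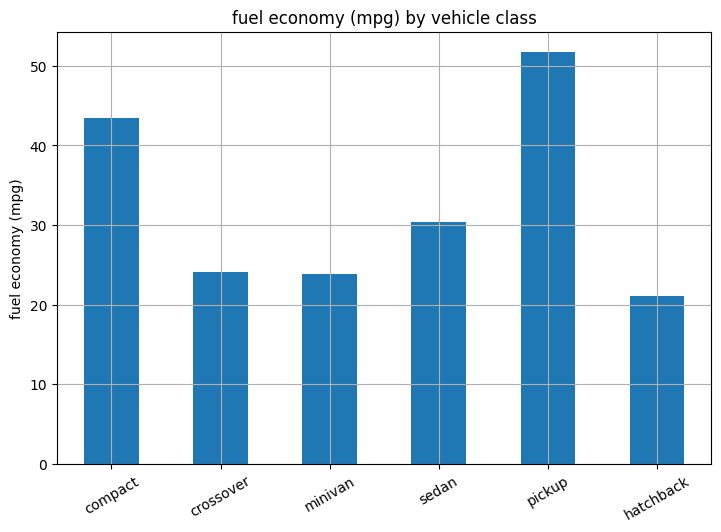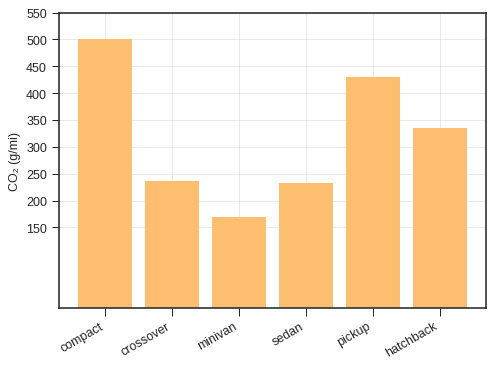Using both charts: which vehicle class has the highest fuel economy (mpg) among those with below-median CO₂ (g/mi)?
sedan

Chart 2 median CO₂ (g/mi) ≈ 300; below-median vehicle classes: crossover, minivan, sedan. Among those, sedan has the highest fuel economy (mpg) (≈ 30).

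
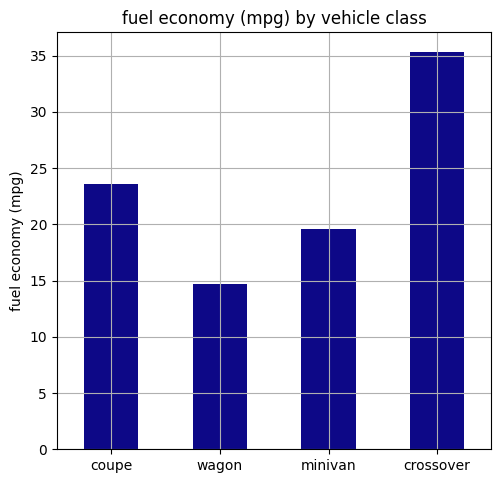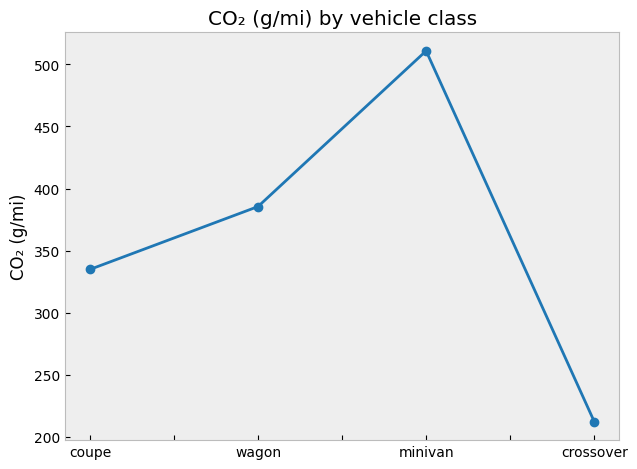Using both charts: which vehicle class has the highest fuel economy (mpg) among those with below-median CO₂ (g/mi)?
crossover

Chart 2 median CO₂ (g/mi) ≈ 350; below-median vehicle classes: coupe, crossover. Among those, crossover has the highest fuel economy (mpg) (≈ 35).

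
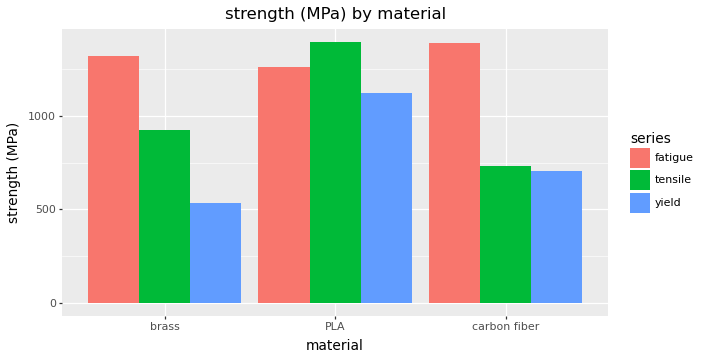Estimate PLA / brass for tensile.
≈ 1.4×

PLA ≈ 1400, brass ≈ 1000; 1400/1000 ≈ 1.4.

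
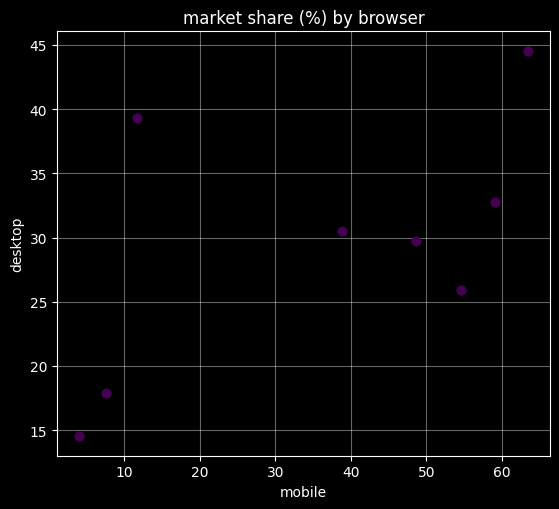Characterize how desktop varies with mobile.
positive, moderate

Points are positively correlated; moderate (|r| ≈ 0.6).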